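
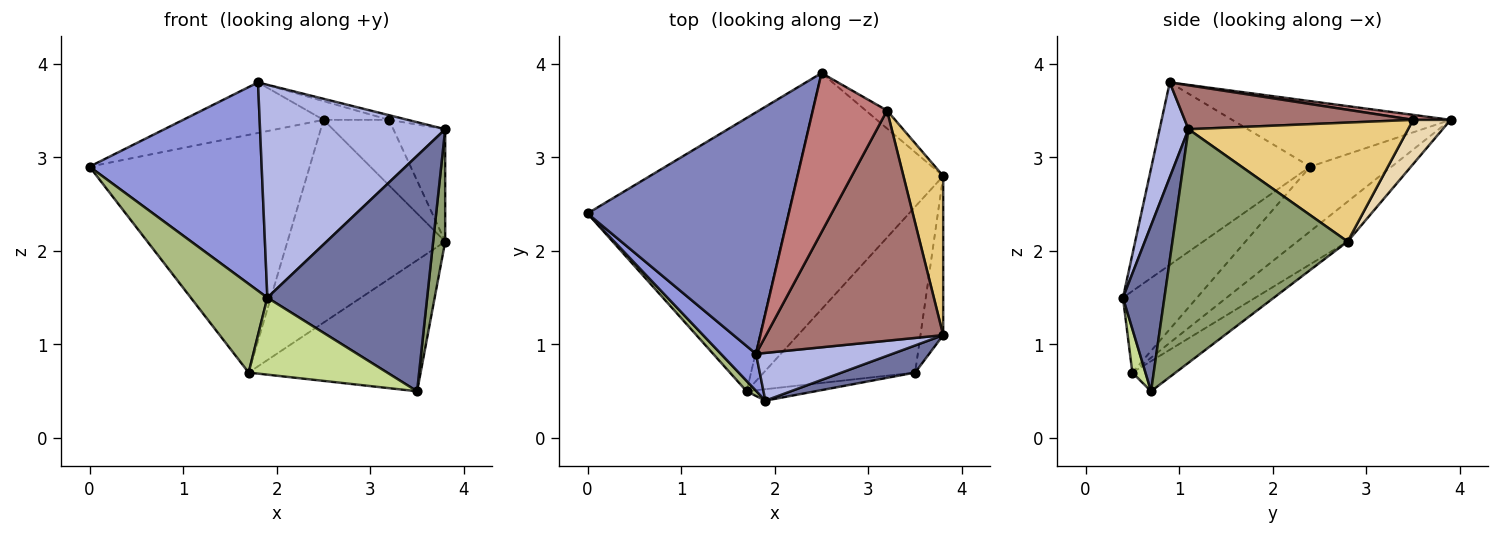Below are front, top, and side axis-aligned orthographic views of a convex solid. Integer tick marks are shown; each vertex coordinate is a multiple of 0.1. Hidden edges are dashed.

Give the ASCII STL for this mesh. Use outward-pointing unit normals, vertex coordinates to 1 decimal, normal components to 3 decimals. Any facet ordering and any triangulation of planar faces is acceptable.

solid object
 facet normal 0.250 -0.962 0.111
  outer loop
   vertex 1.9 0.4 1.5
   vertex 3.5 0.7 0.5
   vertex 3.8 1.1 3.3
  endloop
 endfacet
 facet normal -0.304 0.195 0.933
  outer loop
   vertex 1.8 0.9 3.8
   vertex 2.5 3.9 3.4
   vertex 0.0 2.4 2.9
  endloop
 endfacet
 facet normal -0.672 -0.729 0.129
  outer loop
   vertex 1.8 0.9 3.8
   vertex 0.0 2.4 2.9
   vertex 1.9 0.4 1.5
  endloop
 endfacet
 facet normal 0.151 -0.965 0.216
  outer loop
   vertex 1.8 0.9 3.8
   vertex 1.9 0.4 1.5
   vertex 3.8 1.1 3.3
  endloop
 endfacet
 facet normal 0.993 -0.068 -0.097
  outer loop
   vertex 3.8 2.8 2.1
   vertex 3.8 1.1 3.3
   vertex 3.5 0.7 0.5
  endloop
 endfacet
 facet normal -0.693 -0.716 0.084
  outer loop
   vertex 1.7 0.5 0.7
   vertex 1.9 0.4 1.5
   vertex 0.0 2.4 2.9
  endloop
 endfacet
 facet normal 0.093 -0.985 -0.146
  outer loop
   vertex 1.7 0.5 0.7
   vertex 3.5 0.7 0.5
   vertex 1.9 0.4 1.5
  endloop
 endfacet
 facet normal -0.154 0.613 -0.775
  outer loop
   vertex 1.7 0.5 0.7
   vertex 3.8 2.8 2.1
   vertex 3.5 0.7 0.5
  endloop
 endfacet
 facet normal -0.236 0.638 -0.733
  outer loop
   vertex 1.7 0.5 0.7
   vertex 0.0 2.4 2.9
   vertex 2.5 3.9 3.4
  endloop
 endfacet
 facet normal -0.203 0.638 -0.743
  outer loop
   vertex 1.7 0.5 0.7
   vertex 2.5 3.9 3.4
   vertex 3.8 2.8 2.1
  endloop
 endfacet
 facet normal 0.925 0.218 0.309
  outer loop
   vertex 3.2 3.5 3.4
   vertex 3.8 1.1 3.3
   vertex 3.8 2.8 2.1
  endloop
 endfacet
 facet normal 0.483 0.845 -0.232
  outer loop
   vertex 3.2 3.5 3.4
   vertex 3.8 2.8 2.1
   vertex 2.5 3.9 3.4
  endloop
 endfacet
 facet normal 0.241 0.020 0.970
  outer loop
   vertex 3.2 3.5 3.4
   vertex 1.8 0.9 3.8
   vertex 3.8 1.1 3.3
  endloop
 endfacet
 facet normal 0.067 0.117 0.991
  outer loop
   vertex 3.2 3.5 3.4
   vertex 2.5 3.9 3.4
   vertex 1.8 0.9 3.8
  endloop
 endfacet
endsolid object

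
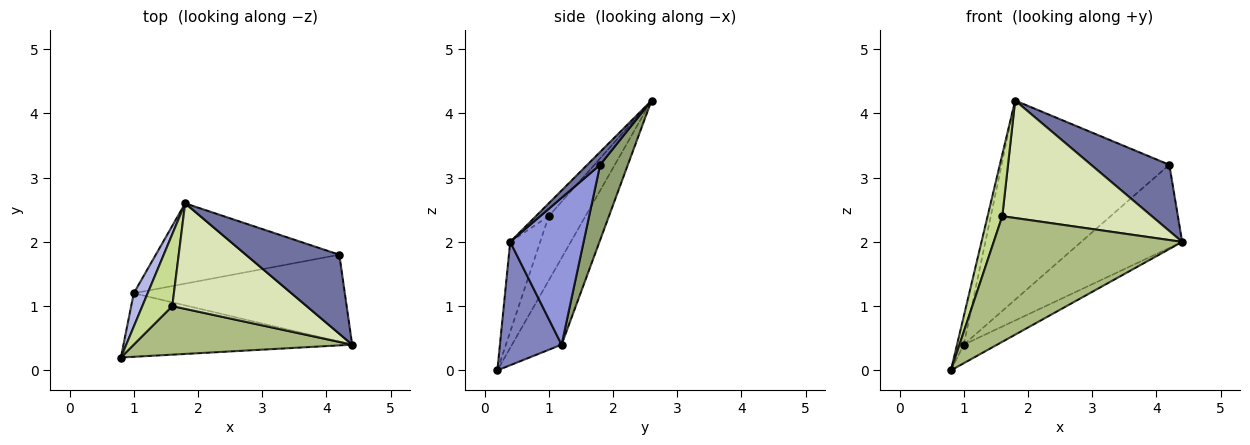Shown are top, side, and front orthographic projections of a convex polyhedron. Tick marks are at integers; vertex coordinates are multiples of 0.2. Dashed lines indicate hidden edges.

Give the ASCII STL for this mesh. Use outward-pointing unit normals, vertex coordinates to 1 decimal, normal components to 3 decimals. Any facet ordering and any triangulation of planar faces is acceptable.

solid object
 facet normal 0.105 -0.639 0.762
  outer loop
   vertex 4.2 1.8 3.2
   vertex 1.8 2.6 4.2
   vertex 4.4 0.4 2.0
  endloop
 endfacet
 facet normal 0.460 0.249 -0.852
  outer loop
   vertex 1.0 1.2 0.4
   vertex 4.4 0.4 2.0
   vertex 0.8 0.2 0.0
  endloop
 endfacet
 facet normal 0.449 0.618 -0.646
  outer loop
   vertex 1.0 1.2 0.4
   vertex 4.2 1.8 3.2
   vertex 4.4 0.4 2.0
  endloop
 endfacet
 facet normal -0.979 0.133 0.157
  outer loop
   vertex 1.0 1.2 0.4
   vertex 0.8 0.2 0.0
   vertex 1.8 2.6 4.2
  endloop
 endfacet
 facet normal 0.152 0.917 -0.370
  outer loop
   vertex 1.0 1.2 0.4
   vertex 1.8 2.6 4.2
   vertex 4.2 1.8 3.2
  endloop
 endfacet
 facet normal -0.147 -0.923 0.356
  outer loop
   vertex 1.6 1.0 2.4
   vertex 0.8 0.2 0.0
   vertex 4.4 0.4 2.0
  endloop
 endfacet
 facet normal -0.852 -0.341 0.398
  outer loop
   vertex 1.6 1.0 2.4
   vertex 1.8 2.6 4.2
   vertex 0.8 0.2 0.0
  endloop
 endfacet
 facet normal -0.064 -0.742 0.667
  outer loop
   vertex 1.6 1.0 2.4
   vertex 4.4 0.4 2.0
   vertex 1.8 2.6 4.2
  endloop
 endfacet
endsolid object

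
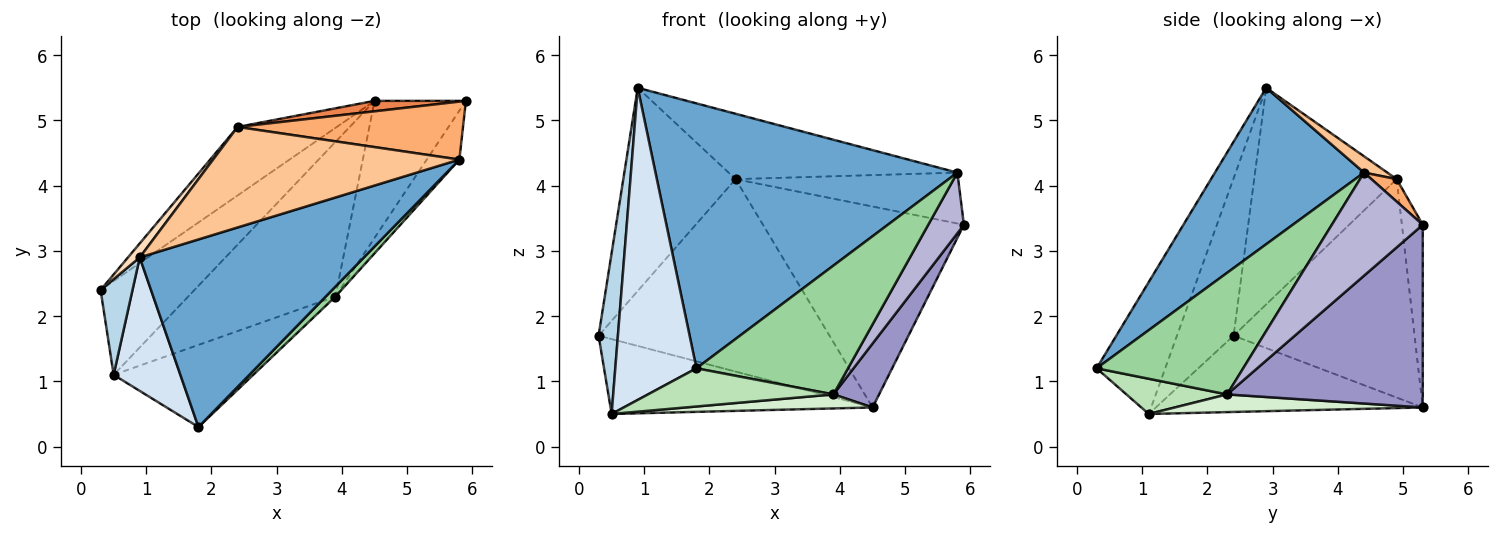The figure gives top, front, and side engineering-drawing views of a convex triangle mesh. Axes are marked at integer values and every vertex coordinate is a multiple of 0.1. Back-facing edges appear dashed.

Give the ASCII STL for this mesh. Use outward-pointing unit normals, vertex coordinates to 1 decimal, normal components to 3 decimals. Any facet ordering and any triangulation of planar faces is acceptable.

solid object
 facet normal 0.374 -0.757 0.536
  outer loop
   vertex 5.8 4.4 4.2
   vertex 0.9 2.9 5.5
   vertex 1.8 0.3 1.2
  endloop
 endfacet
 facet normal -0.536 0.526 -0.660
  outer loop
   vertex 0.5 1.1 0.5
   vertex 0.3 2.4 1.7
   vertex 4.5 5.3 0.6
  endloop
 endfacet
 facet normal -0.930 -0.317 0.188
  outer loop
   vertex 0.5 1.1 0.5
   vertex 0.9 2.9 5.5
   vertex 0.3 2.4 1.7
  endloop
 endfacet
 facet normal -0.614 -0.726 0.310
  outer loop
   vertex 0.5 1.1 0.5
   vertex 1.8 0.3 1.2
   vertex 0.9 2.9 5.5
  endloop
 endfacet
 facet normal -0.103 0.993 0.052
  outer loop
   vertex 2.4 4.9 4.1
   vertex 5.9 5.3 3.4
   vertex 4.5 5.3 0.6
  endloop
 endfacet
 facet normal 0.075 0.658 0.749
  outer loop
   vertex 2.4 4.9 4.1
   vertex 5.8 4.4 4.2
   vertex 5.9 5.3 3.4
  endloop
 endfacet
 facet normal 0.055 0.544 0.837
  outer loop
   vertex 2.4 4.9 4.1
   vertex 0.9 2.9 5.5
   vertex 5.8 4.4 4.2
  endloop
 endfacet
 facet normal -0.785 0.618 0.043
  outer loop
   vertex 2.4 4.9 4.1
   vertex 0.3 2.4 1.7
   vertex 0.9 2.9 5.5
  endloop
 endfacet
 facet normal -0.594 0.758 -0.270
  outer loop
   vertex 2.4 4.9 4.1
   vertex 4.5 5.3 0.6
   vertex 0.3 2.4 1.7
  endloop
 endfacet
 facet normal 0.694 -0.718 0.055
  outer loop
   vertex 3.9 2.3 0.8
   vertex 5.8 4.4 4.2
   vertex 1.8 0.3 1.2
  endloop
 endfacet
 facet normal 0.223 -0.411 -0.884
  outer loop
   vertex 3.9 2.3 0.8
   vertex 1.8 0.3 1.2
   vertex 0.5 1.1 0.5
  endloop
 endfacet
 facet normal 0.119 -0.090 -0.989
  outer loop
   vertex 3.9 2.3 0.8
   vertex 0.5 1.1 0.5
   vertex 4.5 5.3 0.6
  endloop
 endfacet
 facet normal 0.876 -0.204 -0.438
  outer loop
   vertex 3.9 2.3 0.8
   vertex 4.5 5.3 0.6
   vertex 5.9 5.3 3.4
  endloop
 endfacet
 facet normal 0.893 -0.350 -0.283
  outer loop
   vertex 3.9 2.3 0.8
   vertex 5.9 5.3 3.4
   vertex 5.8 4.4 4.2
  endloop
 endfacet
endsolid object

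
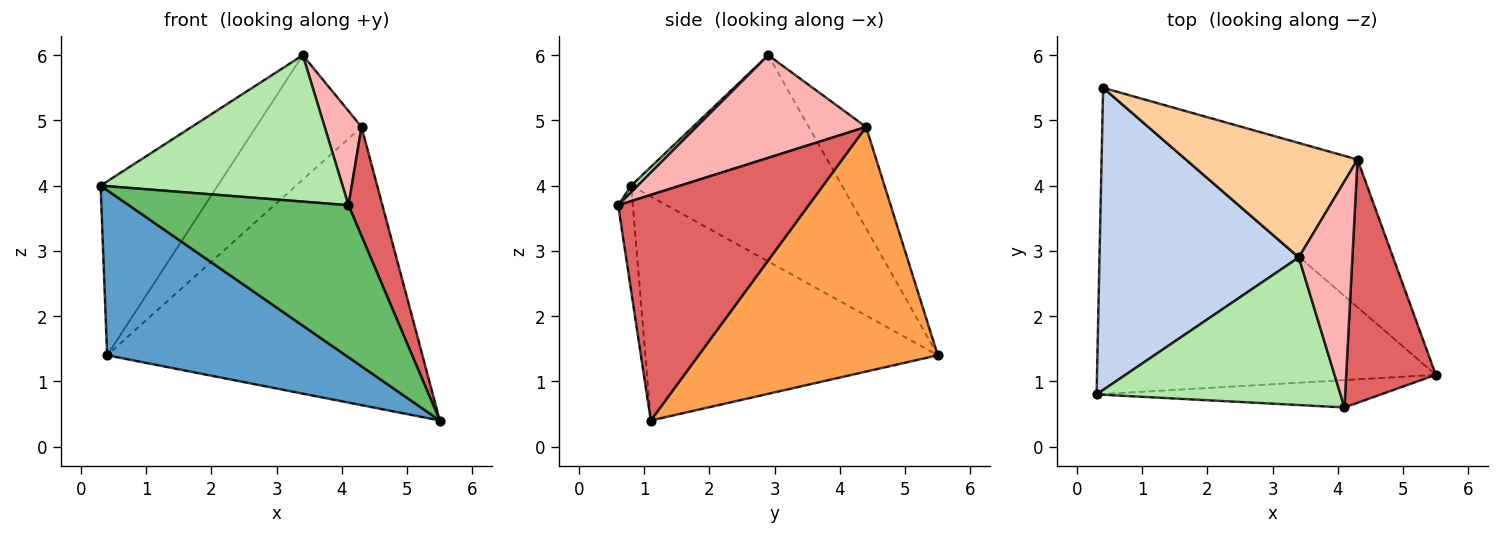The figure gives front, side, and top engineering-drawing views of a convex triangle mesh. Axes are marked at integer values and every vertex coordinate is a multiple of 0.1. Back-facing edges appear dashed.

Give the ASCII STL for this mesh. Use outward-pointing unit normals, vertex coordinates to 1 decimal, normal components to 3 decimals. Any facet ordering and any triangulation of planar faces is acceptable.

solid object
 facet normal -0.503 -0.410 -0.761
  outer loop
   vertex 0.4 5.5 1.4
   vertex 5.5 1.1 0.4
   vertex 0.3 0.8 4.0
  endloop
 endfacet
 facet normal -0.668 0.371 0.645
  outer loop
   vertex 3.4 2.9 6.0
   vertex 0.4 5.5 1.4
   vertex 0.3 0.8 4.0
  endloop
 endfacet
 facet normal 0.557 0.734 -0.390
  outer loop
   vertex 4.3 4.4 4.9
   vertex 5.5 1.1 0.4
   vertex 0.4 5.5 1.4
  endloop
 endfacet
 facet normal -0.371 0.684 0.628
  outer loop
   vertex 4.3 4.4 4.9
   vertex 0.4 5.5 1.4
   vertex 3.4 2.9 6.0
  endloop
 endfacet
 facet normal -0.066 -0.982 -0.177
  outer loop
   vertex 4.1 0.6 3.7
   vertex 0.3 0.8 4.0
   vertex 5.5 1.1 0.4
  endloop
 endfacet
 facet normal 0.019 -0.704 0.710
  outer loop
   vertex 4.1 0.6 3.7
   vertex 3.4 2.9 6.0
   vertex 0.3 0.8 4.0
  endloop
 endfacet
 facet normal 0.917 -0.163 0.364
  outer loop
   vertex 4.1 0.6 3.7
   vertex 5.5 1.1 0.4
   vertex 4.3 4.4 4.9
  endloop
 endfacet
 facet normal 0.871 -0.189 0.454
  outer loop
   vertex 4.1 0.6 3.7
   vertex 4.3 4.4 4.9
   vertex 3.4 2.9 6.0
  endloop
 endfacet
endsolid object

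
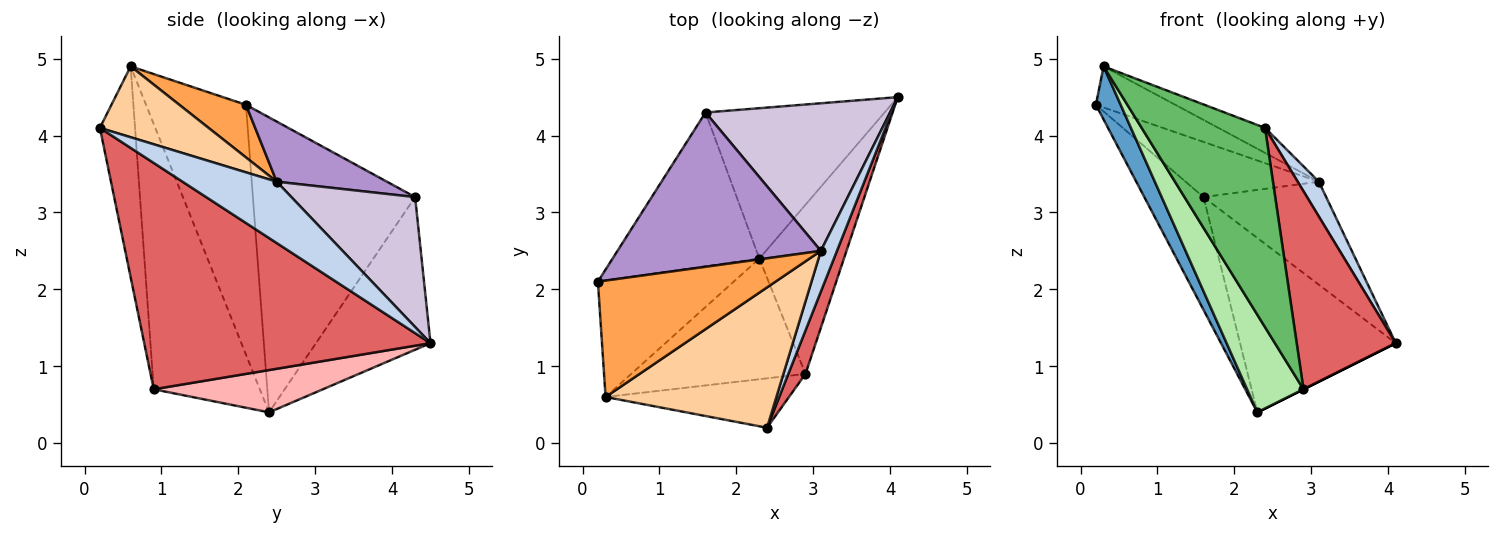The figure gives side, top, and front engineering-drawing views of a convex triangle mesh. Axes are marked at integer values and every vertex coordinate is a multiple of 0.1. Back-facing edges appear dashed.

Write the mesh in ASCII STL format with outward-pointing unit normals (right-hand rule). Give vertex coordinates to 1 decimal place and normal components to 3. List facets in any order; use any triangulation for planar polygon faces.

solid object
 facet normal -0.858 -0.213 -0.467
  outer loop
   vertex 0.3 0.6 4.9
   vertex 0.2 2.1 4.4
   vertex 2.3 2.4 0.4
  endloop
 endfacet
 facet normal 0.945 -0.212 0.248
  outer loop
   vertex 3.1 2.5 3.4
   vertex 2.4 0.2 4.1
   vertex 4.1 4.5 1.3
  endloop
 endfacet
 facet normal 0.269 0.321 0.908
  outer loop
   vertex 3.1 2.5 3.4
   vertex 0.2 2.1 4.4
   vertex 0.3 0.6 4.9
  endloop
 endfacet
 facet normal 0.378 0.162 0.911
  outer loop
   vertex 3.1 2.5 3.4
   vertex 0.3 0.6 4.9
   vertex 2.4 0.2 4.1
  endloop
 endfacet
 facet normal -0.267 -0.936 -0.232
  outer loop
   vertex 2.9 0.9 0.7
   vertex 2.4 0.2 4.1
   vertex 0.3 0.6 4.9
  endloop
 endfacet
 facet normal -0.764 -0.406 -0.502
  outer loop
   vertex 2.9 0.9 0.7
   vertex 0.3 0.6 4.9
   vertex 2.3 2.4 0.4
  endloop
 endfacet
 facet normal 0.943 -0.326 0.071
  outer loop
   vertex 2.9 0.9 0.7
   vertex 4.1 4.5 1.3
   vertex 2.4 0.2 4.1
  endloop
 endfacet
 facet normal 0.447 0.000 -0.894
  outer loop
   vertex 2.9 0.9 0.7
   vertex 2.3 2.4 0.4
   vertex 4.1 4.5 1.3
  endloop
 endfacet
 facet normal 0.268 0.324 0.907
  outer loop
   vertex 1.6 4.3 3.2
   vertex 0.2 2.1 4.4
   vertex 3.1 2.5 3.4
  endloop
 endfacet
 facet normal 0.500 0.496 0.710
  outer loop
   vertex 1.6 4.3 3.2
   vertex 3.1 2.5 3.4
   vertex 4.1 4.5 1.3
  endloop
 endfacet
 facet normal -0.851 0.311 -0.423
  outer loop
   vertex 1.6 4.3 3.2
   vertex 2.3 2.4 0.4
   vertex 0.2 2.1 4.4
  endloop
 endfacet
 facet normal -0.487 0.662 -0.571
  outer loop
   vertex 1.6 4.3 3.2
   vertex 4.1 4.5 1.3
   vertex 2.3 2.4 0.4
  endloop
 endfacet
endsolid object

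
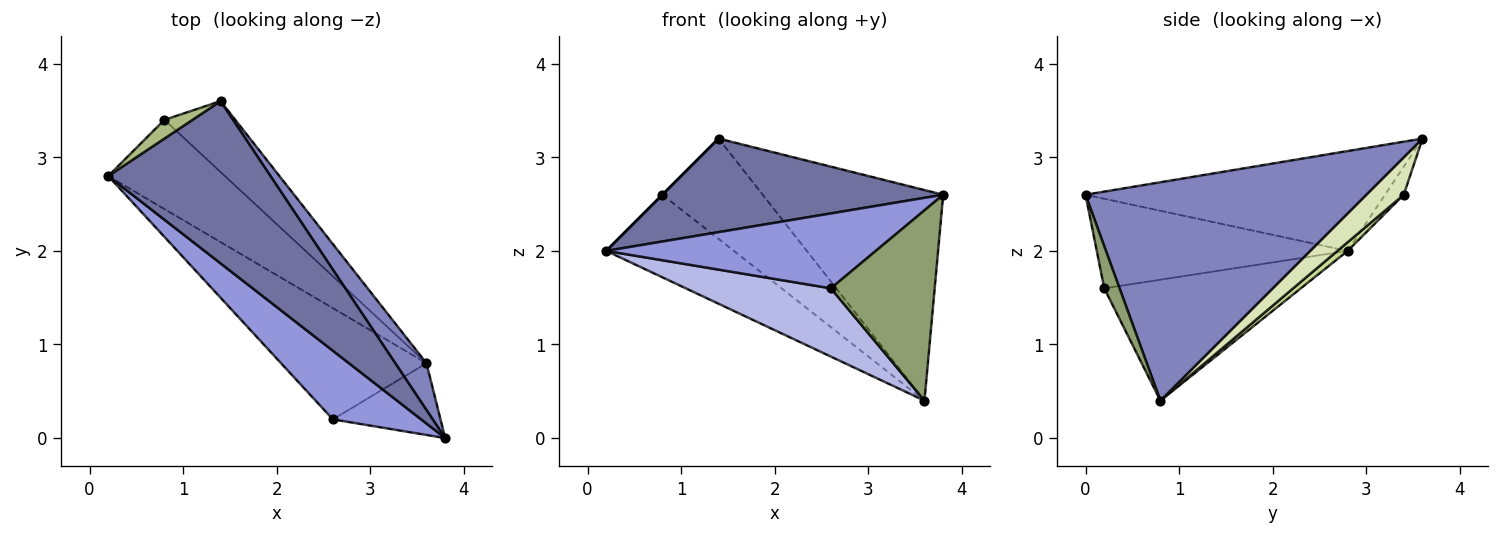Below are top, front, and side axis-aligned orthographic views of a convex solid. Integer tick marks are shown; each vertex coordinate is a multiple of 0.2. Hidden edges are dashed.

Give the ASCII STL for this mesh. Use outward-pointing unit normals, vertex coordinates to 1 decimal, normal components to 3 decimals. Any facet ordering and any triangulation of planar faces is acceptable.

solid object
 facet normal -0.470 -0.441 0.764
  outer loop
   vertex 1.4 3.6 3.2
   vertex 0.2 2.8 2.0
   vertex 3.8 0.0 2.6
  endloop
 endfacet
 facet normal 0.835 0.537 0.119
  outer loop
   vertex 3.6 0.8 0.4
   vertex 1.4 3.6 3.2
   vertex 3.8 0.0 2.6
  endloop
 endfacet
 facet normal -0.566 -0.608 0.557
  outer loop
   vertex 2.6 0.2 1.6
   vertex 3.8 0.0 2.6
   vertex 0.2 2.8 2.0
  endloop
 endfacet
 facet normal -0.578 -0.427 -0.695
  outer loop
   vertex 2.6 0.2 1.6
   vertex 0.2 2.8 2.0
   vertex 3.6 0.8 0.4
  endloop
 endfacet
 facet normal 0.137 -0.927 -0.349
  outer loop
   vertex 2.6 0.2 1.6
   vertex 3.6 0.8 0.4
   vertex 3.8 0.0 2.6
  endloop
 endfacet
 facet normal -0.707 0.000 0.707
  outer loop
   vertex 0.8 3.4 2.6
   vertex 0.2 2.8 2.0
   vertex 1.4 3.6 3.2
  endloop
 endfacet
 facet normal 0.054 0.678 -0.733
  outer loop
   vertex 0.8 3.4 2.6
   vertex 3.6 0.8 0.4
   vertex 0.2 2.8 2.0
  endloop
 endfacet
 facet normal 0.292 0.781 -0.552
  outer loop
   vertex 0.8 3.4 2.6
   vertex 1.4 3.6 3.2
   vertex 3.6 0.8 0.4
  endloop
 endfacet
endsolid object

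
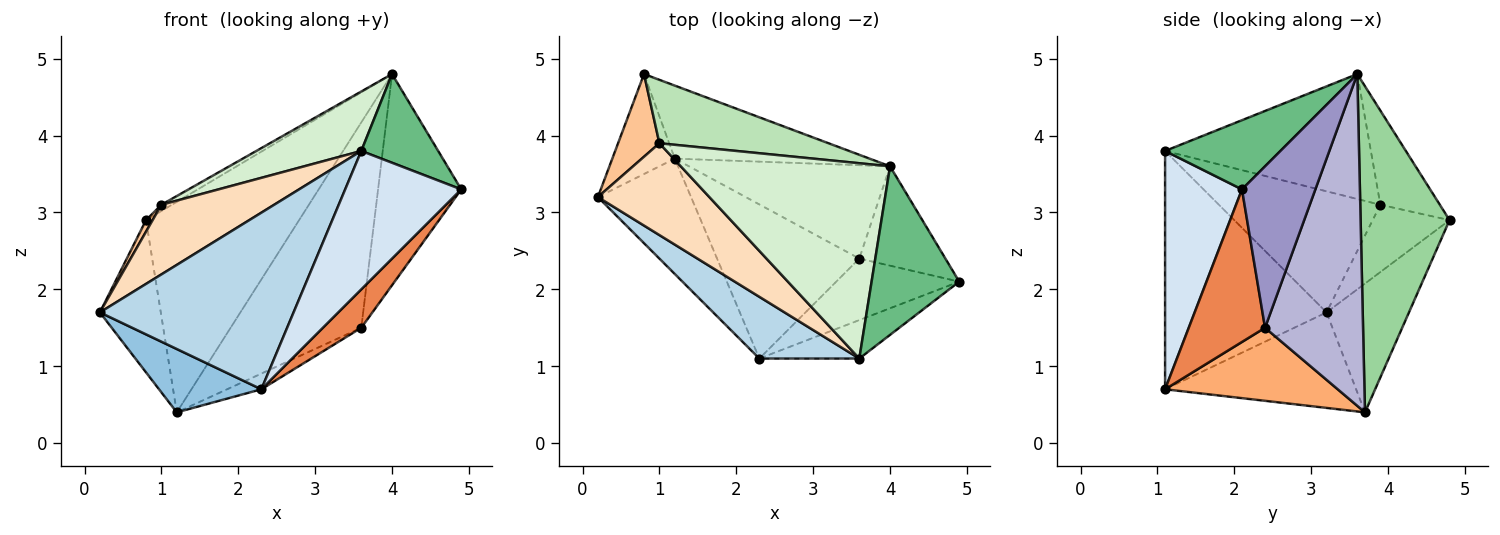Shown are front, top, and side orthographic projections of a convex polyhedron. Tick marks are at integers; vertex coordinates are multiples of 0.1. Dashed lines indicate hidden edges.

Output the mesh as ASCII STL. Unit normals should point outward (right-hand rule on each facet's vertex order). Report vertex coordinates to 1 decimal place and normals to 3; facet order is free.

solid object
 facet normal -0.749 0.554 -0.363
  outer loop
   vertex 1.2 3.7 0.4
   vertex 0.2 3.2 1.7
   vertex 0.8 4.8 2.9
  endloop
 endfacet
 facet normal -0.668 -0.358 -0.652
  outer loop
   vertex 2.3 1.1 0.7
   vertex 0.2 3.2 1.7
   vertex 1.2 3.7 0.4
  endloop
 endfacet
 facet normal -0.618 -0.742 0.259
  outer loop
   vertex 3.6 1.1 3.8
   vertex 0.2 3.2 1.7
   vertex 2.3 1.1 0.7
  endloop
 endfacet
 facet normal 0.538 -0.812 -0.226
  outer loop
   vertex 3.6 1.1 3.8
   vertex 2.3 1.1 0.7
   vertex 4.9 2.1 3.3
  endloop
 endfacet
 facet normal 0.725 -0.365 -0.584
  outer loop
   vertex 3.6 2.4 1.5
   vertex 4.9 2.1 3.3
   vertex 2.3 1.1 0.7
  endloop
 endfacet
 facet normal 0.455 0.090 -0.886
  outer loop
   vertex 3.6 2.4 1.5
   vertex 2.3 1.1 0.7
   vertex 1.2 3.7 0.4
  endloop
 endfacet
 facet normal -0.850 -0.073 0.522
  outer loop
   vertex 1.0 3.9 3.1
   vertex 0.8 4.8 2.9
   vertex 0.2 3.2 1.7
  endloop
 endfacet
 facet normal -0.654 -0.457 0.602
  outer loop
   vertex 1.0 3.9 3.1
   vertex 0.2 3.2 1.7
   vertex 3.6 1.1 3.8
  endloop
 endfacet
 facet normal 0.573 -0.382 0.725
  outer loop
   vertex 4.0 3.6 4.8
   vertex 3.6 1.1 3.8
   vertex 4.9 2.1 3.3
  endloop
 endfacet
 facet normal 0.481 0.828 -0.287
  outer loop
   vertex 4.0 3.6 4.8
   vertex 1.2 3.7 0.4
   vertex 0.8 4.8 2.9
  endloop
 endfacet
 facet normal -0.485 0.086 0.870
  outer loop
   vertex 4.0 3.6 4.8
   vertex 0.8 4.8 2.9
   vertex 1.0 3.9 3.1
  endloop
 endfacet
 facet normal -0.496 -0.253 0.831
  outer loop
   vertex 4.0 3.6 4.8
   vertex 1.0 3.9 3.1
   vertex 3.6 1.1 3.8
  endloop
 endfacet
 facet normal 0.624 0.707 -0.333
  outer loop
   vertex 4.0 3.6 4.8
   vertex 4.9 2.1 3.3
   vertex 3.6 2.4 1.5
  endloop
 endfacet
 facet normal 0.564 0.752 -0.342
  outer loop
   vertex 4.0 3.6 4.8
   vertex 3.6 2.4 1.5
   vertex 1.2 3.7 0.4
  endloop
 endfacet
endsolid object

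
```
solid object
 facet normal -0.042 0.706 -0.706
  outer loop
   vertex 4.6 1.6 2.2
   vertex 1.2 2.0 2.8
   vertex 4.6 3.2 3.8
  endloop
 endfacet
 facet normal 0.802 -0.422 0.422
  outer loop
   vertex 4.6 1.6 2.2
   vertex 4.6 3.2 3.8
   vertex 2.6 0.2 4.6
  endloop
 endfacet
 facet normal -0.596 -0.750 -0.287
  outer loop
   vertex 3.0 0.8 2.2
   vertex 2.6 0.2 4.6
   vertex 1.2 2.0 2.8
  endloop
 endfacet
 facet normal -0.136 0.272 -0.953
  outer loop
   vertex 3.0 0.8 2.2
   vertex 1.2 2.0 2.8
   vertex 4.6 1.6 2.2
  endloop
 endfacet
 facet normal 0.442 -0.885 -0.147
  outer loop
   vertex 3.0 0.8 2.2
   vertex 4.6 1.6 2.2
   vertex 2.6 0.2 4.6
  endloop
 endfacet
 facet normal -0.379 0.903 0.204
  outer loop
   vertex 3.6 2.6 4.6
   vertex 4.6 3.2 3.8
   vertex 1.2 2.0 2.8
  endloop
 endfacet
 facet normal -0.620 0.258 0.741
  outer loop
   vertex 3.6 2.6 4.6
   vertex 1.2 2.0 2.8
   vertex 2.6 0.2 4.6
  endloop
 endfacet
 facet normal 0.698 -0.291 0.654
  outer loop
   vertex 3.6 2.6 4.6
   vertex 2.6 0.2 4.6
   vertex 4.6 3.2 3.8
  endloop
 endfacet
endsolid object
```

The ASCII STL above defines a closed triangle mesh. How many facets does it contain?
8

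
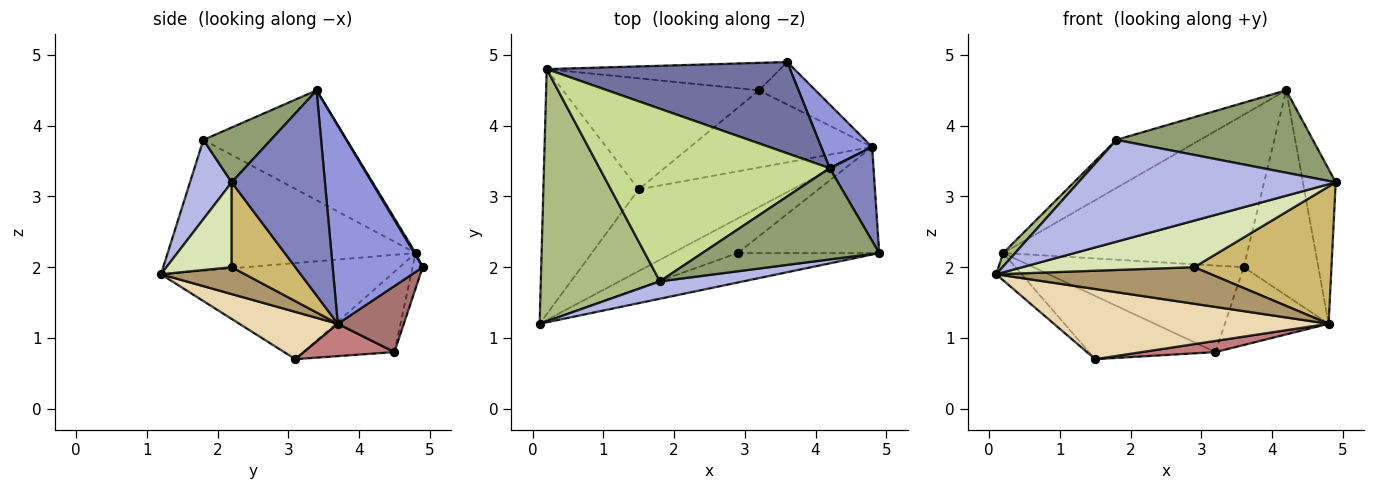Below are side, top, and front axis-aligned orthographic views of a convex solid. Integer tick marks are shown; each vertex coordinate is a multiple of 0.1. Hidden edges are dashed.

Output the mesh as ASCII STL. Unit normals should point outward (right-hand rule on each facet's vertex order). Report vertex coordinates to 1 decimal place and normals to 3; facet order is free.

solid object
 facet normal 0.005 0.858 0.514
  outer loop
   vertex 0.2 4.8 2.2
   vertex 4.2 3.4 4.5
   vertex 3.6 4.9 2.0
  endloop
 endfacet
 facet normal 0.925 0.325 0.198
  outer loop
   vertex 4.8 3.7 1.2
   vertex 4.2 3.4 4.5
   vertex 4.9 2.2 3.2
  endloop
 endfacet
 facet normal 0.755 0.626 0.194
  outer loop
   vertex 4.8 3.7 1.2
   vertex 3.6 4.9 2.0
   vertex 4.2 3.4 4.5
  endloop
 endfacet
 facet normal 0.158 -0.973 0.166
  outer loop
   vertex 1.8 1.8 3.8
   vertex 0.1 1.2 1.9
   vertex 4.9 2.2 3.2
  endloop
 endfacet
 facet normal 0.224 -0.653 0.723
  outer loop
   vertex 1.8 1.8 3.8
   vertex 4.9 2.2 3.2
   vertex 4.2 3.4 4.5
  endloop
 endfacet
 facet normal -0.739 -0.036 0.673
  outer loop
   vertex 1.8 1.8 3.8
   vertex 0.2 4.8 2.2
   vertex 0.1 1.2 1.9
  endloop
 endfacet
 facet normal -0.418 0.244 0.875
  outer loop
   vertex 1.8 1.8 3.8
   vertex 4.2 3.4 4.5
   vertex 0.2 4.8 2.2
  endloop
 endfacet
 facet normal 0.306 -0.805 -0.509
  outer loop
   vertex 2.9 2.2 2.0
   vertex 4.9 2.2 3.2
   vertex 0.1 1.2 1.9
  endloop
 endfacet
 facet normal 0.273 -0.699 -0.661
  outer loop
   vertex 2.9 2.2 2.0
   vertex 0.1 1.2 1.9
   vertex 4.8 3.7 1.2
  endloop
 endfacet
 facet normal 0.345 -0.743 -0.574
  outer loop
   vertex 2.9 2.2 2.0
   vertex 4.8 3.7 1.2
   vertex 4.9 2.2 3.2
  endloop
 endfacet
 facet normal -0.708 0.078 -0.702
  outer loop
   vertex 1.5 3.1 0.7
   vertex 0.1 1.2 1.9
   vertex 0.2 4.8 2.2
  endloop
 endfacet
 facet normal 0.227 -0.634 -0.739
  outer loop
   vertex 1.5 3.1 0.7
   vertex 4.8 3.7 1.2
   vertex 0.1 1.2 1.9
  endloop
 endfacet
 facet normal 0.488 0.766 -0.418
  outer loop
   vertex 3.2 4.5 0.8
   vertex 3.6 4.9 2.0
   vertex 4.8 3.7 1.2
  endloop
 endfacet
 facet normal 0.173 -0.141 -0.975
  outer loop
   vertex 3.2 4.5 0.8
   vertex 4.8 3.7 1.2
   vertex 1.5 3.1 0.7
  endloop
 endfacet
 facet normal -0.046 0.952 -0.302
  outer loop
   vertex 3.2 4.5 0.8
   vertex 0.2 4.8 2.2
   vertex 3.6 4.9 2.0
  endloop
 endfacet
 facet normal -0.336 0.466 -0.819
  outer loop
   vertex 3.2 4.5 0.8
   vertex 1.5 3.1 0.7
   vertex 0.2 4.8 2.2
  endloop
 endfacet
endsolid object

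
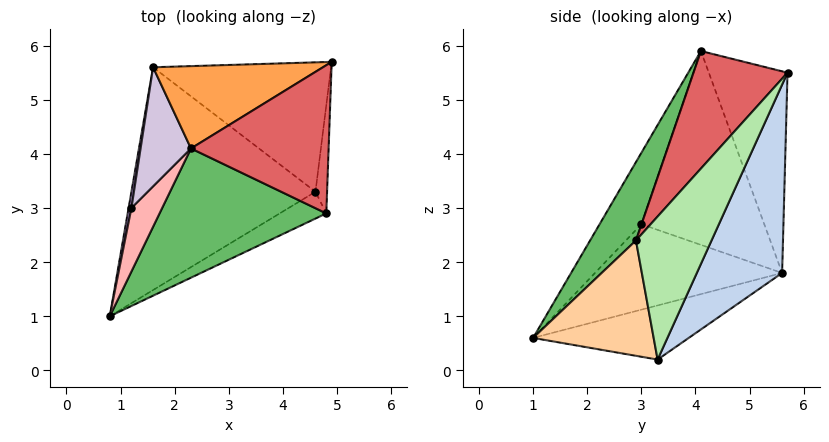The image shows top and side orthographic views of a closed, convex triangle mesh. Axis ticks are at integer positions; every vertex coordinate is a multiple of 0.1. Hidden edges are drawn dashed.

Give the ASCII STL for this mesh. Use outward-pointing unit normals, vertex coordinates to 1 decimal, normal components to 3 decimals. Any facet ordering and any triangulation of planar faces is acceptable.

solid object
 facet normal -0.270 0.287 -0.919
  outer loop
   vertex 1.6 5.6 1.8
   vertex 4.6 3.3 0.2
   vertex 0.8 1.0 0.6
  endloop
 endfacet
 facet normal 0.417 0.819 -0.394
  outer loop
   vertex 1.6 5.6 1.8
   vertex 4.9 5.7 5.5
   vertex 4.6 3.3 0.2
  endloop
 endfacet
 facet normal -0.444 0.815 0.374
  outer loop
   vertex 1.6 5.6 1.8
   vertex 2.3 4.1 5.9
   vertex 4.9 5.7 5.5
  endloop
 endfacet
 facet normal 0.492 -0.848 -0.199
  outer loop
   vertex 4.8 2.9 2.4
   vertex 0.8 1.0 0.6
   vertex 4.6 3.3 0.2
  endloop
 endfacet
 facet normal 0.211 -0.869 0.448
  outer loop
   vertex 4.8 2.9 2.4
   vertex 2.3 4.1 5.9
   vertex 0.8 1.0 0.6
  endloop
 endfacet
 facet normal 0.995 0.054 -0.081
  outer loop
   vertex 4.8 2.9 2.4
   vertex 4.6 3.3 0.2
   vertex 4.9 5.7 5.5
  endloop
 endfacet
 facet normal 0.491 -0.654 0.575
  outer loop
   vertex 4.8 2.9 2.4
   vertex 4.9 5.7 5.5
   vertex 2.3 4.1 5.9
  endloop
 endfacet
 facet normal -0.895 -0.225 0.385
  outer loop
   vertex 1.2 3.0 2.7
   vertex 0.8 1.0 0.6
   vertex 2.3 4.1 5.9
  endloop
 endfacet
 facet normal -0.986 0.163 0.033
  outer loop
   vertex 1.2 3.0 2.7
   vertex 1.6 5.6 1.8
   vertex 0.8 1.0 0.6
  endloop
 endfacet
 facet normal -0.942 0.230 0.245
  outer loop
   vertex 1.2 3.0 2.7
   vertex 2.3 4.1 5.9
   vertex 1.6 5.6 1.8
  endloop
 endfacet
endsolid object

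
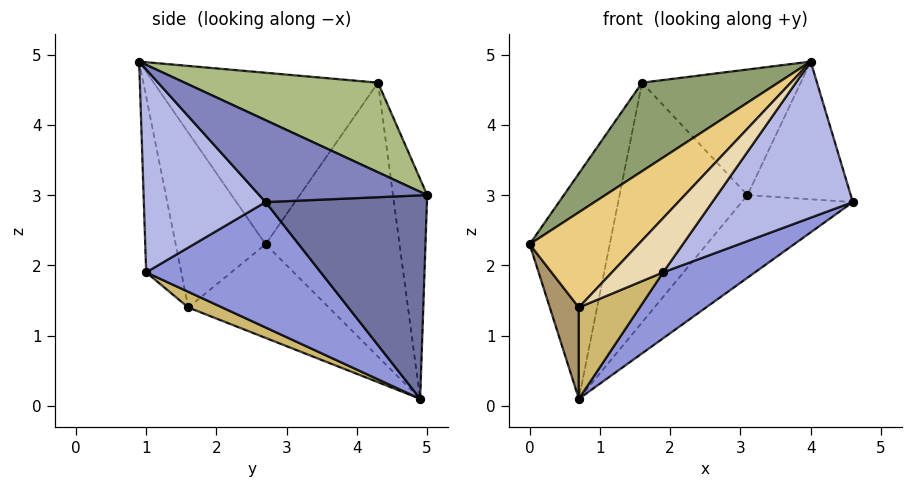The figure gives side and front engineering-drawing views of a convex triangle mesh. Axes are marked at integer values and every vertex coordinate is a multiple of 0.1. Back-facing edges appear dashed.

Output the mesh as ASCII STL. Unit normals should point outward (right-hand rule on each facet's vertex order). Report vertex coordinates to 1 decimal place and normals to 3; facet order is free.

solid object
 facet normal 0.674 0.465 -0.574
  outer loop
   vertex 0.7 4.9 0.1
   vertex 3.1 5.0 3.0
   vertex 4.6 2.7 2.9
  endloop
 endfacet
 facet normal 0.689 0.424 0.588
  outer loop
   vertex 4.0 0.9 4.9
   vertex 4.6 2.7 2.9
   vertex 3.1 5.0 3.0
  endloop
 endfacet
 facet normal 0.469 -0.247 -0.848
  outer loop
   vertex 1.9 1.0 1.9
   vertex 0.7 4.9 0.1
   vertex 4.6 2.7 2.9
  endloop
 endfacet
 facet normal 0.590 -0.680 -0.435
  outer loop
   vertex 1.9 1.0 1.9
   vertex 4.6 2.7 2.9
   vertex 4.0 0.9 4.9
  endloop
 endfacet
 facet normal -0.618 -0.375 0.691
  outer loop
   vertex 1.6 4.3 4.6
   vertex 0.0 2.7 2.3
   vertex 4.0 0.9 4.9
  endloop
 endfacet
 facet normal 0.546 0.448 0.708
  outer loop
   vertex 1.6 4.3 4.6
   vertex 4.0 0.9 4.9
   vertex 3.1 5.0 3.0
  endloop
 endfacet
 facet normal -0.835 0.499 0.233
  outer loop
   vertex 1.6 4.3 4.6
   vertex 0.7 4.9 0.1
   vertex 0.0 2.7 2.3
  endloop
 endfacet
 facet normal -0.254 0.951 0.178
  outer loop
   vertex 1.6 4.3 4.6
   vertex 3.1 5.0 3.0
   vertex 0.7 4.9 0.1
  endloop
 endfacet
 facet normal -0.871 -0.180 -0.457
  outer loop
   vertex 0.7 1.6 1.4
   vertex 0.0 2.7 2.3
   vertex 0.7 4.9 0.1
  endloop
 endfacet
 facet normal 0.200 -0.359 -0.912
  outer loop
   vertex 0.7 1.6 1.4
   vertex 0.7 4.9 0.1
   vertex 1.9 1.0 1.9
  endloop
 endfacet
 facet normal -0.582 -0.704 0.408
  outer loop
   vertex 0.7 1.6 1.4
   vertex 4.0 0.9 4.9
   vertex 0.0 2.7 2.3
  endloop
 endfacet
 facet normal -0.531 -0.774 0.346
  outer loop
   vertex 0.7 1.6 1.4
   vertex 1.9 1.0 1.9
   vertex 4.0 0.9 4.9
  endloop
 endfacet
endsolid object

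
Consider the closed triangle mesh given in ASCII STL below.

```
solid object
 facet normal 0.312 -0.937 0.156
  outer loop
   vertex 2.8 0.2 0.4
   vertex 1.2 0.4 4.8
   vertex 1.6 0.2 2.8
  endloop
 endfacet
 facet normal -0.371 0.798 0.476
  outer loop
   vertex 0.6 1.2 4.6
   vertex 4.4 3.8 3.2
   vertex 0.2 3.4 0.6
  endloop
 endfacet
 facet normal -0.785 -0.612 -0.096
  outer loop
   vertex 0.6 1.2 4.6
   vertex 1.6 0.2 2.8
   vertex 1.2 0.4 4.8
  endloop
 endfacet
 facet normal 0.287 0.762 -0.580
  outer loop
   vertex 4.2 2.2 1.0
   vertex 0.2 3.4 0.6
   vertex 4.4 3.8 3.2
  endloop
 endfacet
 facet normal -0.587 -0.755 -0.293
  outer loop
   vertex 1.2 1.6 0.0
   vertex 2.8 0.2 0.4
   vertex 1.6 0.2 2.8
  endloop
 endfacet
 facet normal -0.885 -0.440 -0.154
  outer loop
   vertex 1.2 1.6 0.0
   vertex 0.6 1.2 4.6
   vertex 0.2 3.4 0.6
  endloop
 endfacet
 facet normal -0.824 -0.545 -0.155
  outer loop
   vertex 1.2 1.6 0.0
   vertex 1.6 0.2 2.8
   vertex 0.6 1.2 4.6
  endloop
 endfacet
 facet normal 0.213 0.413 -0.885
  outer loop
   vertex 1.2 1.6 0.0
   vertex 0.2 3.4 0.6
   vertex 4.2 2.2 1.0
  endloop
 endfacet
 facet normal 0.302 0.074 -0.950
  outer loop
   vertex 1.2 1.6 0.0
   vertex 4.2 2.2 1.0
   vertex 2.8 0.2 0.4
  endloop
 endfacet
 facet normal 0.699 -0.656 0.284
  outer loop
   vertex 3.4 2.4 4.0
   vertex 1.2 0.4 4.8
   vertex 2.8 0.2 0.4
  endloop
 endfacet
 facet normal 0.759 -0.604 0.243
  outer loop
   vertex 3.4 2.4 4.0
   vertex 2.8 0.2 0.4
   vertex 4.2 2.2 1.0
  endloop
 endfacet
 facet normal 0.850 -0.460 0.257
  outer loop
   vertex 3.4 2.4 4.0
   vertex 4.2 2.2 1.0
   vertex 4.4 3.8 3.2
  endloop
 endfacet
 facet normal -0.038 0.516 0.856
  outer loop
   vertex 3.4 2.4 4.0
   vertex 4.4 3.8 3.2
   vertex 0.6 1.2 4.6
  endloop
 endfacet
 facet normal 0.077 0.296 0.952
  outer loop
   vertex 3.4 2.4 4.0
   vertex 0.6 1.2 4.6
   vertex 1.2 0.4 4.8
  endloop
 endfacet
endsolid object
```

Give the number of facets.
14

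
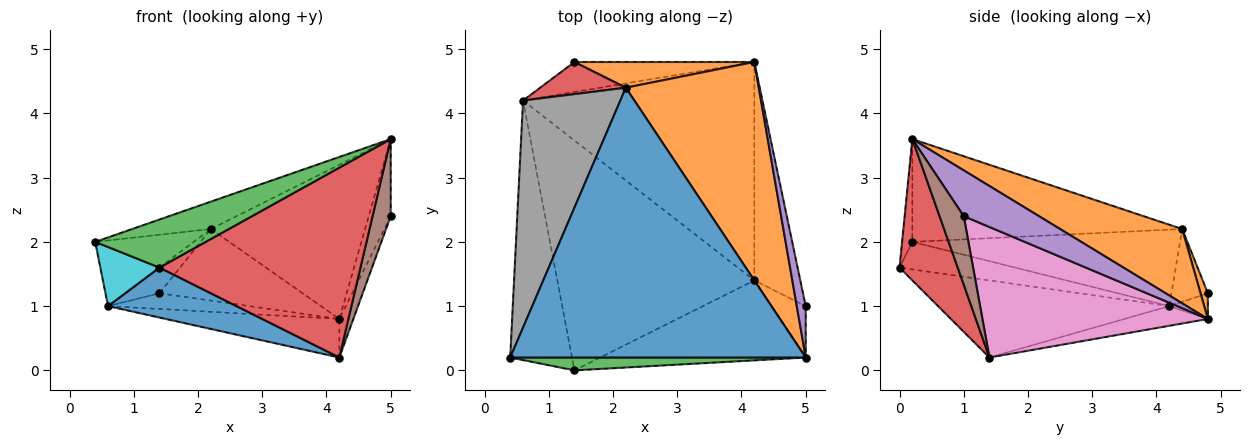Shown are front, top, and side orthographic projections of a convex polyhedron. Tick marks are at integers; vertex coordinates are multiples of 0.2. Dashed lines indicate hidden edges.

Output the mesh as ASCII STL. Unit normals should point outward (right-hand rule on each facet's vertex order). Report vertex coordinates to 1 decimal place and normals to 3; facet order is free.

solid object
 facet normal -0.327 0.095 0.940
  outer loop
   vertex 2.2 4.4 2.2
   vertex 0.4 0.2 2.0
   vertex 5.0 0.2 3.6
  endloop
 endfacet
 facet normal 0.415 0.525 0.743
  outer loop
   vertex 2.2 4.4 2.2
   vertex 5.0 0.2 3.6
   vertex 4.2 4.8 0.8
  endloop
 endfacet
 facet normal -0.090 -0.962 0.257
  outer loop
   vertex 1.4 0.0 1.6
   vertex 5.0 0.2 3.6
   vertex 0.4 0.2 2.0
  endloop
 endfacet
 facet normal 0.258 -0.890 -0.375
  outer loop
   vertex 1.4 0.0 1.6
   vertex 4.2 1.4 0.2
   vertex 5.0 0.2 3.6
  endloop
 endfacet
 facet normal 0.943 0.276 0.184
  outer loop
   vertex 5.0 1.0 2.4
   vertex 4.2 4.8 0.8
   vertex 5.0 0.2 3.6
  endloop
 endfacet
 facet normal 0.743 -0.557 -0.371
  outer loop
   vertex 5.0 1.0 2.4
   vertex 5.0 0.2 3.6
   vertex 4.2 1.4 0.2
  endloop
 endfacet
 facet normal 0.942 0.059 -0.332
  outer loop
   vertex 5.0 1.0 2.4
   vertex 4.2 1.4 0.2
   vertex 4.2 4.8 0.8
  endloop
 endfacet
 facet normal -0.603 0.222 0.767
  outer loop
   vertex 0.6 4.2 1.0
   vertex 0.4 0.2 2.0
   vertex 2.2 4.4 2.2
  endloop
 endfacet
 facet normal -0.083 0.173 -0.981
  outer loop
   vertex 0.6 4.2 1.0
   vertex 4.2 4.8 0.8
   vertex 4.2 1.4 0.2
  endloop
 endfacet
 facet normal -0.398 -0.204 -0.894
  outer loop
   vertex 0.6 4.2 1.0
   vertex 1.4 0.0 1.6
   vertex 0.4 0.2 2.0
  endloop
 endfacet
 facet normal -0.357 -0.198 -0.913
  outer loop
   vertex 0.6 4.2 1.0
   vertex 4.2 1.4 0.2
   vertex 1.4 0.0 1.6
  endloop
 endfacet
 facet normal 0.048 0.940 0.337
  outer loop
   vertex 1.4 4.8 1.2
   vertex 2.2 4.4 2.2
   vertex 4.2 4.8 0.8
  endloop
 endfacet
 facet normal -0.126 0.460 -0.879
  outer loop
   vertex 1.4 4.8 1.2
   vertex 4.2 4.8 0.8
   vertex 0.6 4.2 1.0
  endloop
 endfacet
 facet normal -0.553 0.520 0.651
  outer loop
   vertex 1.4 4.8 1.2
   vertex 0.6 4.2 1.0
   vertex 2.2 4.4 2.2
  endloop
 endfacet
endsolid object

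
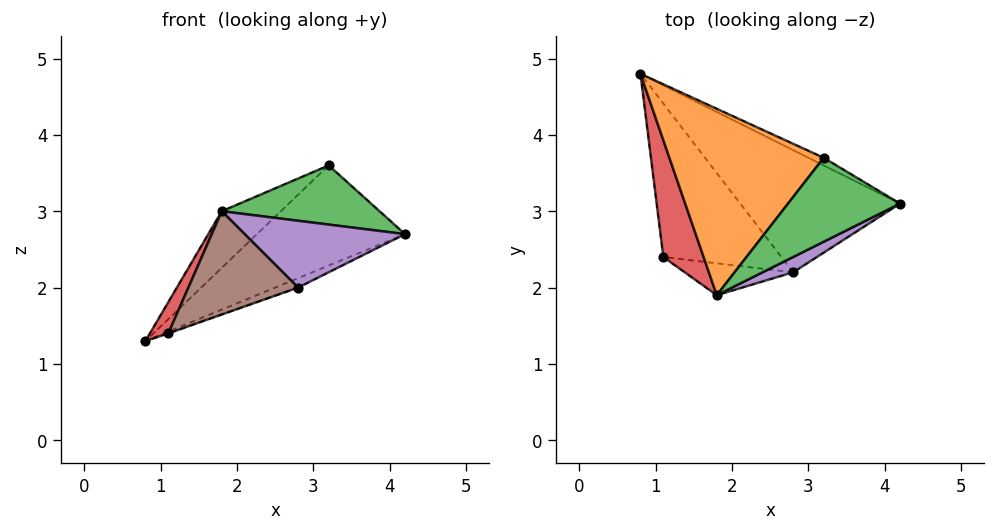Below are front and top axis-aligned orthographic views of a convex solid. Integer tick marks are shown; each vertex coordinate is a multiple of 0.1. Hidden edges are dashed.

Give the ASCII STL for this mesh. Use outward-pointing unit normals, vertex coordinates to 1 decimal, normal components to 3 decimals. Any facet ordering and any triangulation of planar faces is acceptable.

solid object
 facet normal 0.468 0.881 -0.067
  outer loop
   vertex 3.2 3.7 3.6
   vertex 4.2 3.1 2.7
   vertex 0.8 4.8 1.3
  endloop
 endfacet
 facet normal -0.617 0.229 0.753
  outer loop
   vertex 3.2 3.7 3.6
   vertex 0.8 4.8 1.3
   vertex 1.8 1.9 3.0
  endloop
 endfacet
 facet normal 0.363 -0.537 0.762
  outer loop
   vertex 3.2 3.7 3.6
   vertex 1.8 1.9 3.0
   vertex 4.2 3.1 2.7
  endloop
 endfacet
 facet normal -0.923 -0.100 0.372
  outer loop
   vertex 1.1 2.4 1.4
   vertex 1.8 1.9 3.0
   vertex 0.8 4.8 1.3
  endloop
 endfacet
 facet normal 0.458 -0.867 0.198
  outer loop
   vertex 2.8 2.2 2.0
   vertex 4.2 3.1 2.7
   vertex 1.8 1.9 3.0
  endloop
 endfacet
 facet normal -0.008 -0.955 -0.295
  outer loop
   vertex 2.8 2.2 2.0
   vertex 1.8 1.9 3.0
   vertex 1.1 2.4 1.4
  endloop
 endfacet
 facet normal 0.410 0.070 -0.910
  outer loop
   vertex 2.8 2.2 2.0
   vertex 0.8 4.8 1.3
   vertex 4.2 3.1 2.7
  endloop
 endfacet
 facet normal 0.333 0.002 -0.943
  outer loop
   vertex 2.8 2.2 2.0
   vertex 1.1 2.4 1.4
   vertex 0.8 4.8 1.3
  endloop
 endfacet
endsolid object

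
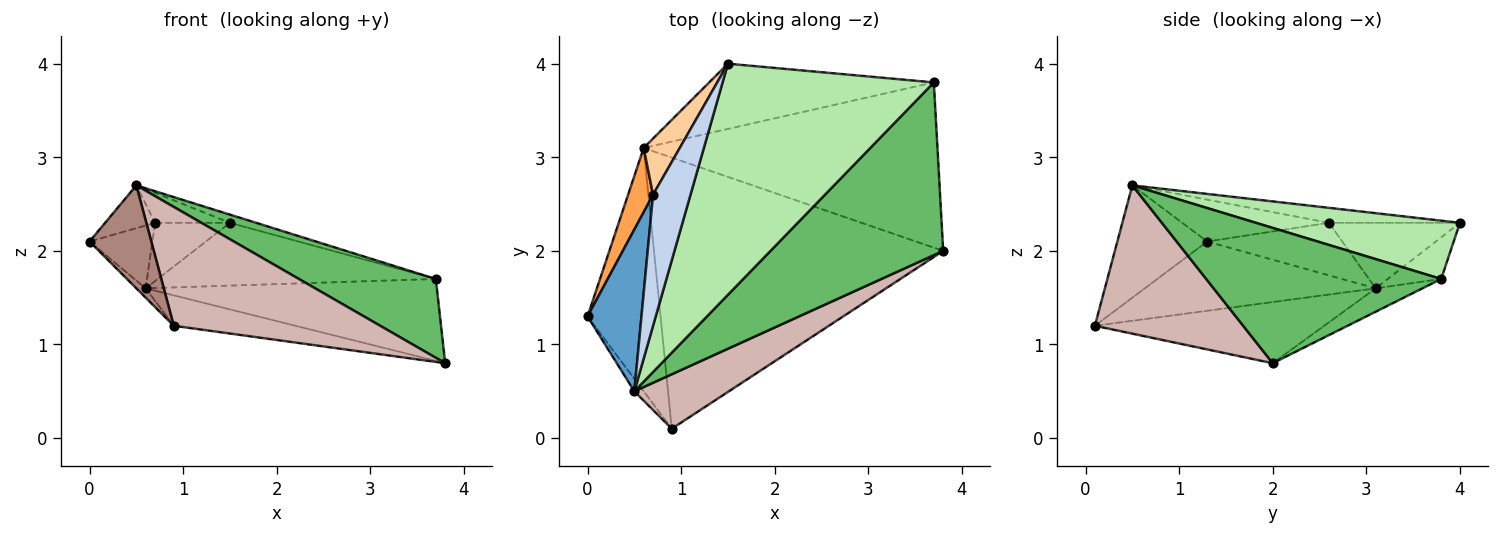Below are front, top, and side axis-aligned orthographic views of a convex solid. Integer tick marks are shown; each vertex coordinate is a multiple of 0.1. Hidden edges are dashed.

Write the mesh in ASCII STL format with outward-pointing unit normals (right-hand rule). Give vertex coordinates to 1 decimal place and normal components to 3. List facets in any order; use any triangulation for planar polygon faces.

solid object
 facet normal -0.601 0.204 0.773
  outer loop
   vertex 0.7 2.6 2.3
   vertex 0.0 1.3 2.1
   vertex 0.5 0.5 2.7
  endloop
 endfacet
 facet normal -0.363 0.208 0.908
  outer loop
   vertex 0.7 2.6 2.3
   vertex 0.5 0.5 2.7
   vertex 1.5 4.0 2.3
  endloop
 endfacet
 facet normal -0.833 0.387 0.396
  outer loop
   vertex 0.7 2.6 2.3
   vertex 0.6 3.1 1.6
   vertex 0.0 1.3 2.1
  endloop
 endfacet
 facet normal -0.783 0.448 0.432
  outer loop
   vertex 0.7 2.6 2.3
   vertex 1.5 4.0 2.3
   vertex 0.6 3.1 1.6
  endloop
 endfacet
 facet normal 0.580 -0.338 0.741
  outer loop
   vertex 3.7 3.8 1.7
   vertex 0.5 0.5 2.7
   vertex 3.8 2.0 0.8
  endloop
 endfacet
 facet normal 0.266 0.034 0.963
  outer loop
   vertex 3.7 3.8 1.7
   vertex 1.5 4.0 2.3
   vertex 0.5 0.5 2.7
  endloop
 endfacet
 facet normal -0.071 0.443 -0.894
  outer loop
   vertex 3.7 3.8 1.7
   vertex 3.8 2.0 0.8
   vertex 0.6 3.1 1.6
  endloop
 endfacet
 facet normal -0.132 0.688 -0.714
  outer loop
   vertex 3.7 3.8 1.7
   vertex 0.6 3.1 1.6
   vertex 1.5 4.0 2.3
  endloop
 endfacet
 facet normal -0.688 0.028 -0.725
  outer loop
   vertex 0.9 0.1 1.2
   vertex 0.0 1.3 2.1
   vertex 0.6 3.1 1.6
  endloop
 endfacet
 facet normal -0.206 0.109 -0.973
  outer loop
   vertex 0.9 0.1 1.2
   vertex 0.6 3.1 1.6
   vertex 3.8 2.0 0.8
  endloop
 endfacet
 facet normal -0.822 -0.565 -0.069
  outer loop
   vertex 0.9 0.1 1.2
   vertex 0.5 0.5 2.7
   vertex 0.0 1.3 2.1
  endloop
 endfacet
 facet normal 0.547 -0.761 0.349
  outer loop
   vertex 0.9 0.1 1.2
   vertex 3.8 2.0 0.8
   vertex 0.5 0.5 2.7
  endloop
 endfacet
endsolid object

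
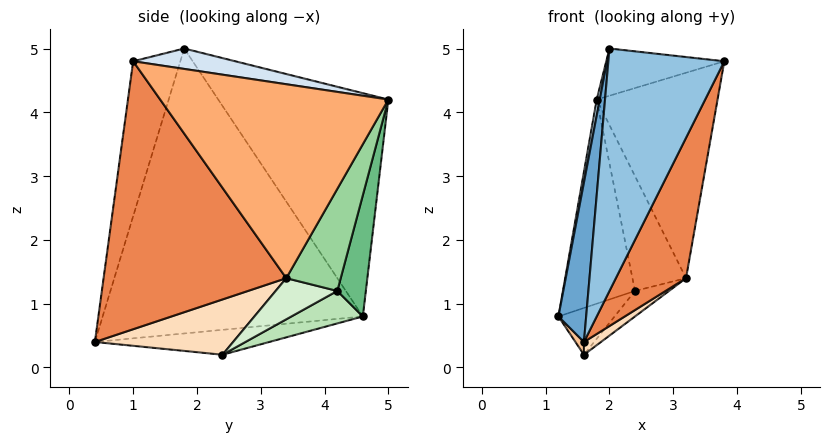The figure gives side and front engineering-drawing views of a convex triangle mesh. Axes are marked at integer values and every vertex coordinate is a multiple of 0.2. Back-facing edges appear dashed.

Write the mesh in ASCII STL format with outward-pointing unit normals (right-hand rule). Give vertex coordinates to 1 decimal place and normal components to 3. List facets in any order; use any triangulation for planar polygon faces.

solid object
 facet normal -0.987 -0.105 0.118
  outer loop
   vertex 2.0 1.8 5.0
   vertex 1.2 4.6 0.8
   vertex 1.6 0.4 0.4
  endloop
 endfacet
 facet normal -0.359 -0.884 0.300
  outer loop
   vertex 2.0 1.8 5.0
   vertex 1.6 0.4 0.4
   vertex 3.8 1.0 4.8
  endloop
 endfacet
 facet normal -0.984 -0.018 0.176
  outer loop
   vertex 1.8 5.0 4.2
   vertex 1.2 4.6 0.8
   vertex 2.0 1.8 5.0
  endloop
 endfacet
 facet normal 0.216 0.249 0.944
  outer loop
   vertex 1.8 5.0 4.2
   vertex 2.0 1.8 5.0
   vertex 3.8 1.0 4.8
  endloop
 endfacet
 facet normal 0.861 -0.331 -0.386
  outer loop
   vertex 3.2 3.4 1.4
   vertex 3.8 1.0 4.8
   vertex 1.6 0.4 0.4
  endloop
 endfacet
 facet normal 0.871 0.461 0.172
  outer loop
   vertex 3.2 3.4 1.4
   vertex 1.8 5.0 4.2
   vertex 3.8 1.0 4.8
  endloop
 endfacet
 facet normal -0.898 -0.044 -0.438
  outer loop
   vertex 1.6 2.4 0.2
   vertex 1.6 0.4 0.4
   vertex 1.2 4.6 0.8
  endloop
 endfacet
 facet normal 0.629 -0.077 -0.774
  outer loop
   vertex 1.6 2.4 0.2
   vertex 3.2 3.4 1.4
   vertex 1.6 0.4 0.4
  endloop
 endfacet
 facet normal 0.363 0.916 -0.172
  outer loop
   vertex 2.4 4.2 1.2
   vertex 1.2 4.6 0.8
   vertex 1.8 5.0 4.2
  endloop
 endfacet
 facet normal 0.712 0.701 -0.044
  outer loop
   vertex 2.4 4.2 1.2
   vertex 1.8 5.0 4.2
   vertex 3.2 3.4 1.4
  endloop
 endfacet
 facet normal 0.392 0.308 -0.867
  outer loop
   vertex 2.4 4.2 1.2
   vertex 1.6 2.4 0.2
   vertex 1.2 4.6 0.8
  endloop
 endfacet
 facet normal 0.470 0.260 -0.843
  outer loop
   vertex 2.4 4.2 1.2
   vertex 3.2 3.4 1.4
   vertex 1.6 2.4 0.2
  endloop
 endfacet
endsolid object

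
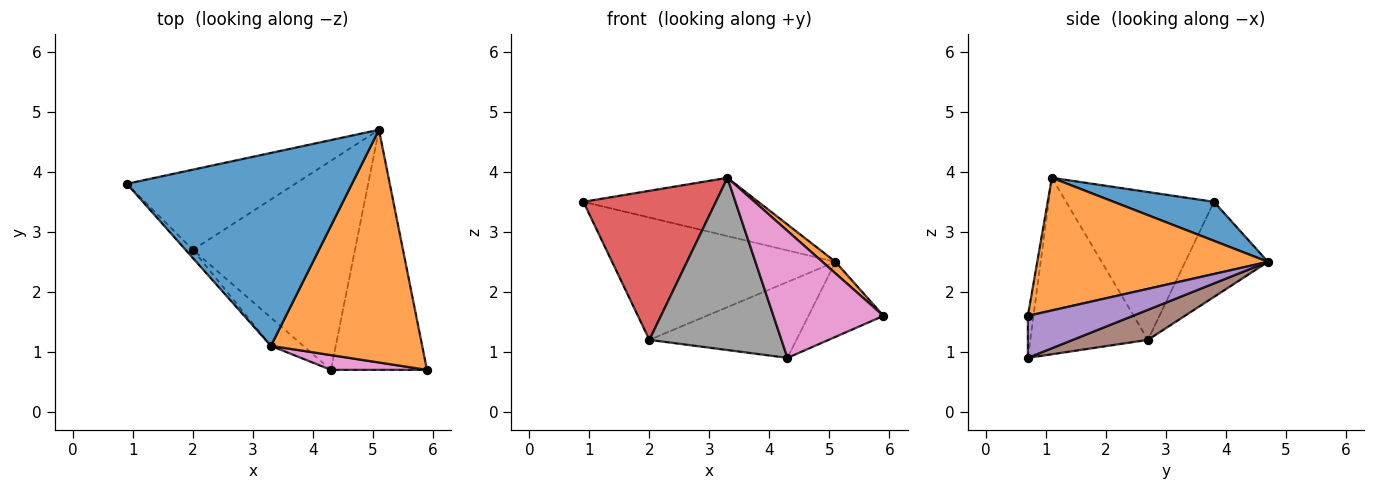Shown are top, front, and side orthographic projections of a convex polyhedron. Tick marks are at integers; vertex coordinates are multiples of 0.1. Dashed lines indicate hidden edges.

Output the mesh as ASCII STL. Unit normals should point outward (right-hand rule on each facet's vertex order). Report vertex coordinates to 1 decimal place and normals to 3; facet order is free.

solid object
 facet normal 0.164 0.285 0.944
  outer loop
   vertex 3.3 1.1 3.9
   vertex 5.1 4.7 2.5
   vertex 0.9 3.8 3.5
  endloop
 endfacet
 facet normal 0.659 -0.037 0.751
  outer loop
   vertex 3.3 1.1 3.9
   vertex 5.9 0.7 1.6
   vertex 5.1 4.7 2.5
  endloop
 endfacet
 facet normal -0.296 0.799 -0.524
  outer loop
   vertex 2.0 2.7 1.2
   vertex 0.9 3.8 3.5
   vertex 5.1 4.7 2.5
  endloop
 endfacet
 facet normal -0.744 -0.667 -0.037
  outer loop
   vertex 2.0 2.7 1.2
   vertex 3.3 1.1 3.9
   vertex 0.9 3.8 3.5
  endloop
 endfacet
 facet normal 0.385 0.275 -0.881
  outer loop
   vertex 4.3 0.7 0.9
   vertex 5.1 4.7 2.5
   vertex 5.9 0.7 1.6
  endloop
 endfacet
 facet normal 0.171 0.336 -0.926
  outer loop
   vertex 4.3 0.7 0.9
   vertex 2.0 2.7 1.2
   vertex 5.1 4.7 2.5
  endloop
 endfacet
 facet normal -0.051 -0.992 0.115
  outer loop
   vertex 4.3 0.7 0.9
   vertex 5.9 0.7 1.6
   vertex 3.3 1.1 3.9
  endloop
 endfacet
 facet normal -0.660 -0.741 -0.121
  outer loop
   vertex 4.3 0.7 0.9
   vertex 3.3 1.1 3.9
   vertex 2.0 2.7 1.2
  endloop
 endfacet
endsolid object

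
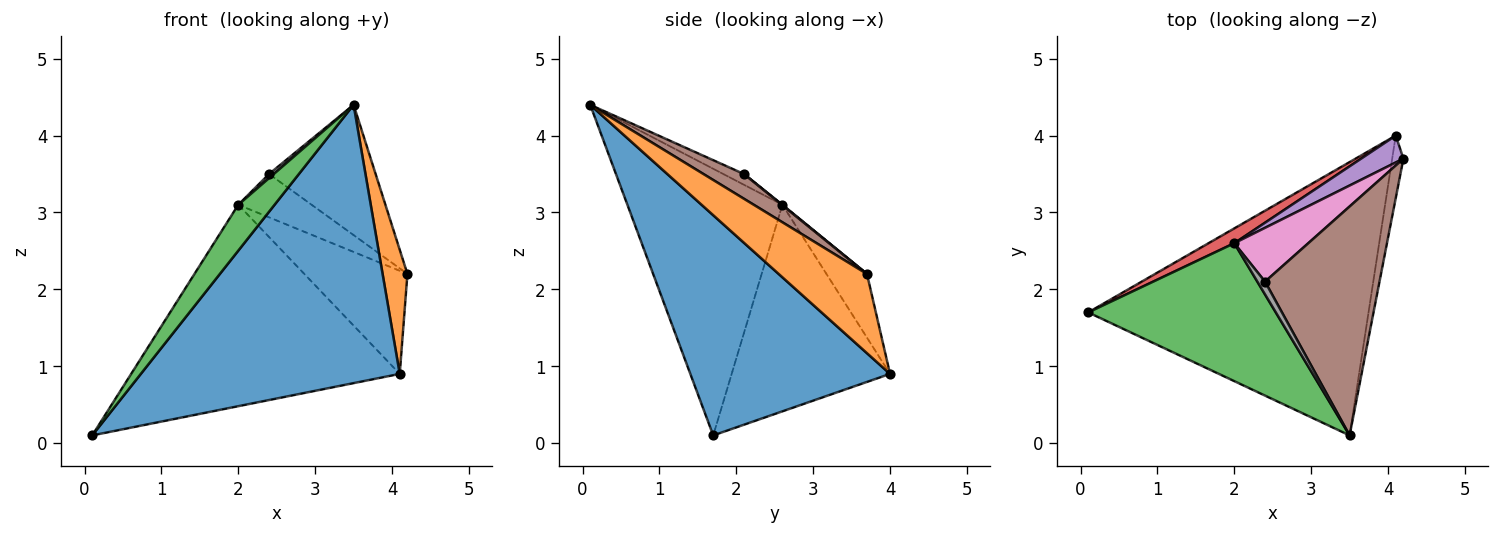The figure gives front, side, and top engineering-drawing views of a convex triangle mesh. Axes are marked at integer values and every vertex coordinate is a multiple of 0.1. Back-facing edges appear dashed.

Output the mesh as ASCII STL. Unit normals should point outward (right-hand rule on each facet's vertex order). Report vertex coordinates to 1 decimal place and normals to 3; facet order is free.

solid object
 facet normal 0.482 -0.625 -0.614
  outer loop
   vertex 4.1 4.0 0.9
   vertex 3.5 0.1 4.4
   vertex 0.1 1.7 0.1
  endloop
 endfacet
 facet normal 0.954 -0.268 -0.135
  outer loop
   vertex 4.1 4.0 0.9
   vertex 4.2 3.7 2.2
   vertex 3.5 0.1 4.4
  endloop
 endfacet
 facet normal -0.803 -0.188 0.565
  outer loop
   vertex 2.0 2.6 3.1
   vertex 0.1 1.7 0.1
   vertex 3.5 0.1 4.4
  endloop
 endfacet
 facet normal -0.507 0.860 0.063
  outer loop
   vertex 2.0 2.6 3.1
   vertex 4.1 4.0 0.9
   vertex 0.1 1.7 0.1
  endloop
 endfacet
 facet normal -0.356 0.904 0.236
  outer loop
   vertex 2.0 2.6 3.1
   vertex 4.2 3.7 2.2
   vertex 4.1 4.0 0.9
  endloop
 endfacet
 facet normal 0.185 0.486 0.854
  outer loop
   vertex 2.4 2.1 3.5
   vertex 3.5 0.1 4.4
   vertex 4.2 3.7 2.2
  endloop
 endfacet
 facet normal 0.005 0.627 0.779
  outer loop
   vertex 2.4 2.1 3.5
   vertex 4.2 3.7 2.2
   vertex 2.0 2.6 3.1
  endloop
 endfacet
 facet normal -0.800 -0.183 0.571
  outer loop
   vertex 2.4 2.1 3.5
   vertex 2.0 2.6 3.1
   vertex 3.5 0.1 4.4
  endloop
 endfacet
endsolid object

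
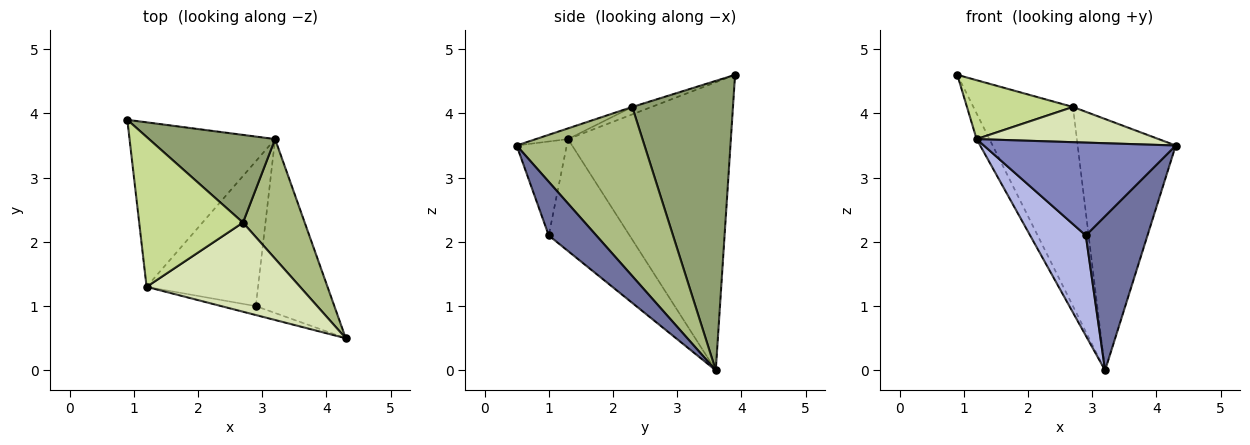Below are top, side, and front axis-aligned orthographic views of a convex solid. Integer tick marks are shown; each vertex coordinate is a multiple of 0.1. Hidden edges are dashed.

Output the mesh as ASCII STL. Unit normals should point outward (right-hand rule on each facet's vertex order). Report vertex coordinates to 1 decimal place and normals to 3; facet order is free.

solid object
 facet normal 0.455 -0.591 -0.666
  outer loop
   vertex 2.9 1.0 2.1
   vertex 3.2 3.6 0.0
   vertex 4.3 0.5 3.5
  endloop
 endfacet
 facet normal -0.252 -0.963 -0.092
  outer loop
   vertex 1.2 1.3 3.6
   vertex 2.9 1.0 2.1
   vertex 4.3 0.5 3.5
  endloop
 endfacet
 facet normal -0.890 0.070 -0.450
  outer loop
   vertex 1.2 1.3 3.6
   vertex 0.9 3.9 4.6
   vertex 3.2 3.6 0.0
  endloop
 endfacet
 facet normal -0.637 -0.439 -0.634
  outer loop
   vertex 1.2 1.3 3.6
   vertex 3.2 3.6 0.0
   vertex 2.9 1.0 2.1
  endloop
 endfacet
 facet normal 0.679 0.672 0.296
  outer loop
   vertex 2.7 2.3 4.1
   vertex 3.2 3.6 0.0
   vertex 0.9 3.9 4.6
  endloop
 endfacet
 facet normal 0.762 0.585 0.278
  outer loop
   vertex 2.7 2.3 4.1
   vertex 4.3 0.5 3.5
   vertex 3.2 3.6 0.0
  endloop
 endfacet
 facet normal -0.066 -0.365 0.929
  outer loop
   vertex 2.7 2.3 4.1
   vertex 0.9 3.9 4.6
   vertex 1.2 1.3 3.6
  endloop
 endfacet
 facet normal -0.065 -0.367 0.928
  outer loop
   vertex 2.7 2.3 4.1
   vertex 1.2 1.3 3.6
   vertex 4.3 0.5 3.5
  endloop
 endfacet
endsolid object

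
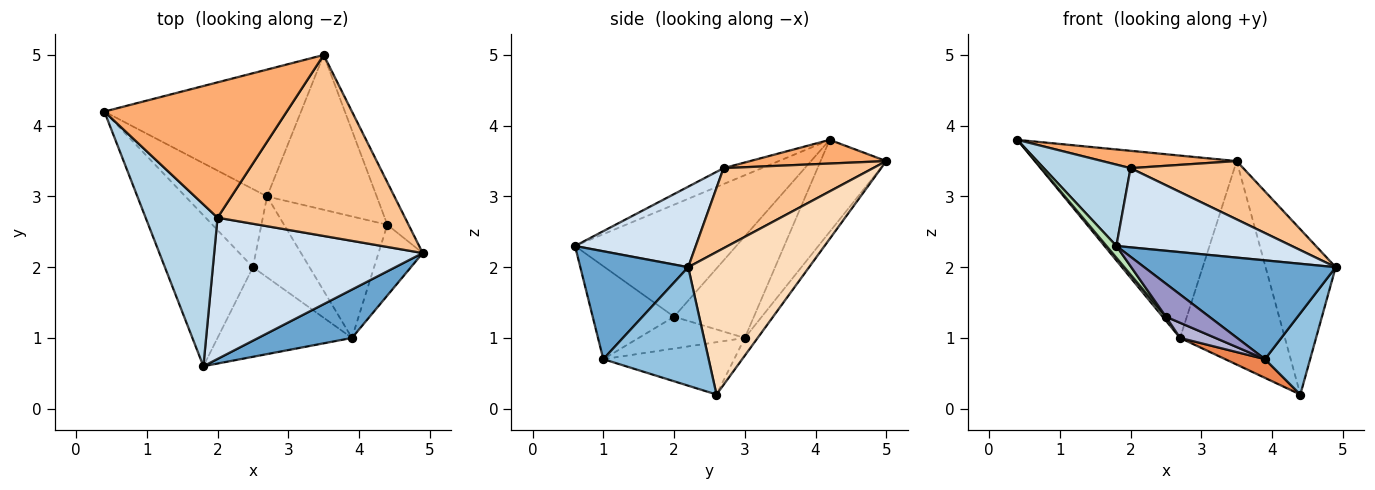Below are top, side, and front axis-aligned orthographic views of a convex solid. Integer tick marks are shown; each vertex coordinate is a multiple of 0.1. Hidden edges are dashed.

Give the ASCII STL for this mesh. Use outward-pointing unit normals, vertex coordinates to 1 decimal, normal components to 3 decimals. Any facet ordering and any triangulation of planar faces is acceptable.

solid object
 facet normal 0.452 -0.801 0.392
  outer loop
   vertex 3.9 1.0 0.7
   vertex 4.9 2.2 2.0
   vertex 1.8 0.6 2.3
  endloop
 endfacet
 facet normal 0.869 -0.373 -0.324
  outer loop
   vertex 3.9 1.0 0.7
   vertex 4.4 2.6 0.2
   vertex 4.9 2.2 2.0
  endloop
 endfacet
 facet normal -0.194 -0.441 0.876
  outer loop
   vertex 2.0 2.7 3.4
   vertex 0.4 4.2 3.8
   vertex 1.8 0.6 2.3
  endloop
 endfacet
 facet normal 0.319 -0.463 0.827
  outer loop
   vertex 2.0 2.7 3.4
   vertex 1.8 0.6 2.3
   vertex 4.9 2.2 2.0
  endloop
 endfacet
 facet normal -0.448 -0.136 -0.884
  outer loop
   vertex 2.7 3.0 1.0
   vertex 4.4 2.6 0.2
   vertex 3.9 1.0 0.7
  endloop
 endfacet
 facet normal 0.128 -0.126 0.984
  outer loop
   vertex 3.5 5.0 3.5
   vertex 0.4 4.2 3.8
   vertex 2.0 2.7 3.4
  endloop
 endfacet
 facet normal 0.377 -0.284 0.882
  outer loop
   vertex 3.5 5.0 3.5
   vertex 2.0 2.7 3.4
   vertex 4.9 2.2 2.0
  endloop
 endfacet
 facet normal 0.858 0.497 -0.128
  outer loop
   vertex 3.5 5.0 3.5
   vertex 4.9 2.2 2.0
   vertex 4.4 2.6 0.2
  endloop
 endfacet
 facet normal -0.258 0.793 -0.552
  outer loop
   vertex 3.5 5.0 3.5
   vertex 2.7 3.0 1.0
   vertex 0.4 4.2 3.8
  endloop
 endfacet
 facet normal -0.097 0.792 -0.603
  outer loop
   vertex 3.5 5.0 3.5
   vertex 4.4 2.6 0.2
   vertex 2.7 3.0 1.0
  endloop
 endfacet
 facet normal -0.785 -0.048 -0.617
  outer loop
   vertex 2.5 2.0 1.3
   vertex 1.8 0.6 2.3
   vertex 0.4 4.2 3.8
  endloop
 endfacet
 facet normal -0.779 -0.032 -0.626
  outer loop
   vertex 2.5 2.0 1.3
   vertex 0.4 4.2 3.8
   vertex 2.7 3.0 1.0
  endloop
 endfacet
 facet normal -0.544 -0.290 -0.787
  outer loop
   vertex 2.5 2.0 1.3
   vertex 3.9 1.0 0.7
   vertex 1.8 0.6 2.3
  endloop
 endfacet
 facet normal -0.484 -0.161 -0.860
  outer loop
   vertex 2.5 2.0 1.3
   vertex 2.7 3.0 1.0
   vertex 3.9 1.0 0.7
  endloop
 endfacet
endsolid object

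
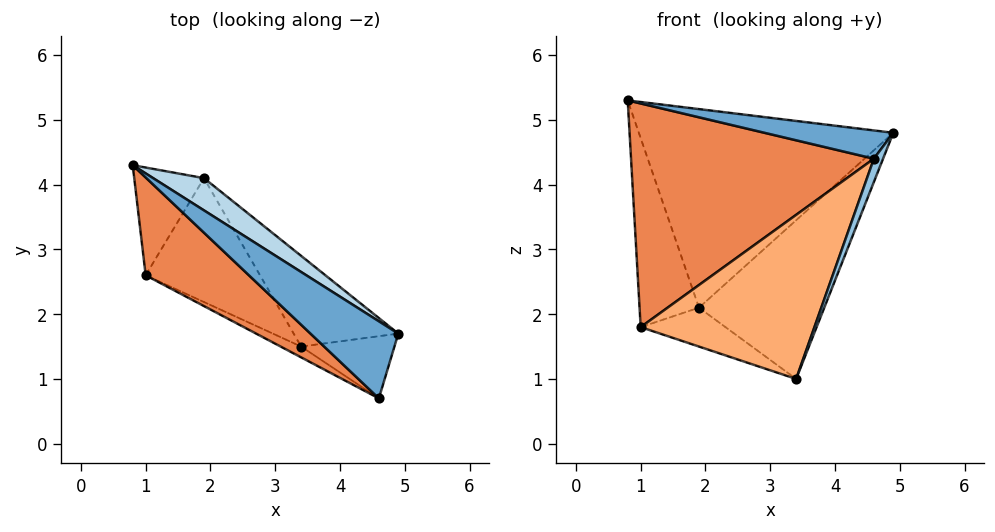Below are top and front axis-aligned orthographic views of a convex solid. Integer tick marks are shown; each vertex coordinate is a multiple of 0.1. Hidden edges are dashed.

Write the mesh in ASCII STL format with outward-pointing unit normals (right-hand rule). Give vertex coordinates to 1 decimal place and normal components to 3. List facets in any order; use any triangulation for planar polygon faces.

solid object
 facet normal -0.103 -0.343 0.934
  outer loop
   vertex 4.6 0.7 4.4
   vertex 4.9 1.7 4.8
   vertex 0.8 4.3 5.3
  endloop
 endfacet
 facet normal 0.924 -0.134 -0.358
  outer loop
   vertex 3.4 1.5 1.0
   vertex 4.9 1.7 4.8
   vertex 4.6 0.7 4.4
  endloop
 endfacet
 facet normal 0.542 0.829 0.135
  outer loop
   vertex 1.9 4.1 2.1
   vertex 0.8 4.3 5.3
   vertex 4.9 1.7 4.8
  endloop
 endfacet
 facet normal 0.752 0.572 -0.327
  outer loop
   vertex 1.9 4.1 2.1
   vertex 4.9 1.7 4.8
   vertex 3.4 1.5 1.0
  endloop
 endfacet
 facet normal -0.612 -0.725 0.317
  outer loop
   vertex 1.0 2.6 1.8
   vertex 4.6 0.7 4.4
   vertex 0.8 4.3 5.3
  endloop
 endfacet
 facet normal -0.432 -0.900 -0.059
  outer loop
   vertex 1.0 2.6 1.8
   vertex 3.4 1.5 1.0
   vertex 4.6 0.7 4.4
  endloop
 endfacet
 facet normal -0.789 0.534 -0.304
  outer loop
   vertex 1.0 2.6 1.8
   vertex 0.8 4.3 5.3
   vertex 1.9 4.1 2.1
  endloop
 endfacet
 facet normal -0.178 0.295 -0.939
  outer loop
   vertex 1.0 2.6 1.8
   vertex 1.9 4.1 2.1
   vertex 3.4 1.5 1.0
  endloop
 endfacet
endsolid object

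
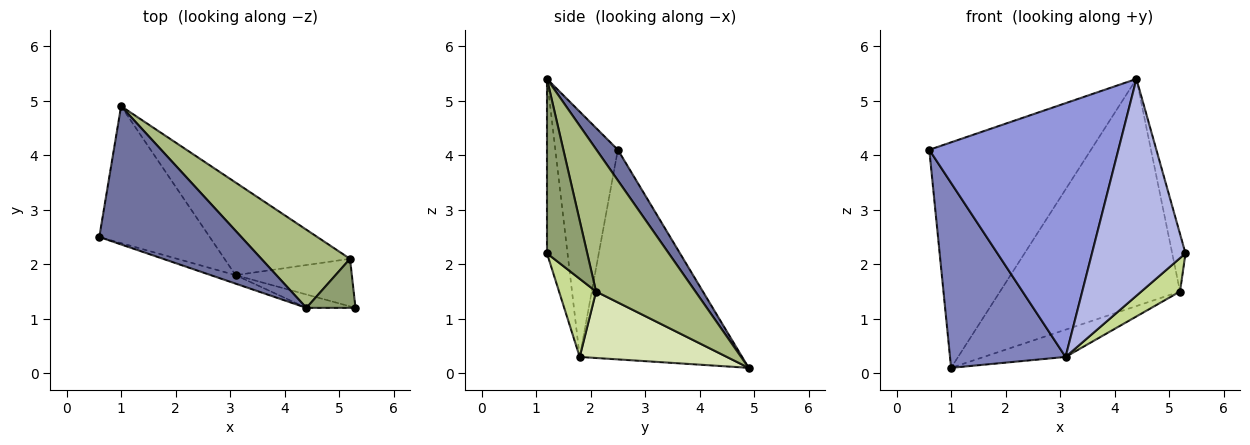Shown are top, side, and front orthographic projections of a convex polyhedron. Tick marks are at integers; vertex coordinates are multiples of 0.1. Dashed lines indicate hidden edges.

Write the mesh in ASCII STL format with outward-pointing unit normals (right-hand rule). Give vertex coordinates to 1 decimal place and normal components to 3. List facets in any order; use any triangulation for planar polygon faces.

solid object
 facet normal 0.112 0.847 0.519
  outer loop
   vertex 4.4 1.2 5.4
   vertex 1.0 4.9 0.1
   vertex 0.6 2.5 4.1
  endloop
 endfacet
 facet normal -0.749 -0.533 -0.394
  outer loop
   vertex 3.1 1.8 0.3
   vertex 0.6 2.5 4.1
   vertex 1.0 4.9 0.1
  endloop
 endfacet
 facet normal -0.314 -0.949 -0.032
  outer loop
   vertex 3.1 1.8 0.3
   vertex 4.4 1.2 5.4
   vertex 0.6 2.5 4.1
  endloop
 endfacet
 facet normal -0.214 -0.975 -0.060
  outer loop
   vertex 3.1 1.8 0.3
   vertex 5.3 1.2 2.2
   vertex 4.4 1.2 5.4
  endloop
 endfacet
 facet normal 0.918 0.303 0.258
  outer loop
   vertex 5.2 2.1 1.5
   vertex 4.4 1.2 5.4
   vertex 5.3 1.2 2.2
  endloop
 endfacet
 facet normal 0.463 0.838 0.288
  outer loop
   vertex 5.2 2.1 1.5
   vertex 1.0 4.9 0.1
   vertex 4.4 1.2 5.4
  endloop
 endfacet
 facet normal 0.482 -0.504 -0.717
  outer loop
   vertex 5.2 2.1 1.5
   vertex 5.3 1.2 2.2
   vertex 3.1 1.8 0.3
  endloop
 endfacet
 facet normal 0.453 0.252 -0.855
  outer loop
   vertex 5.2 2.1 1.5
   vertex 3.1 1.8 0.3
   vertex 1.0 4.9 0.1
  endloop
 endfacet
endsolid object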